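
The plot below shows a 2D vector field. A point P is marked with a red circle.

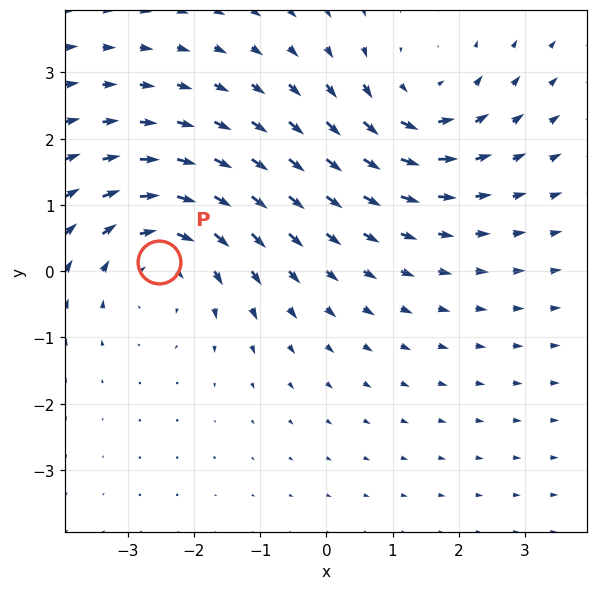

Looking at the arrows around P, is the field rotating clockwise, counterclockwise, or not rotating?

Near P at (-2.5, 0.1) the arrows circulate clockwise. The curl (z-component) there is about -4; negative curl means clockwise rotation.

clockwise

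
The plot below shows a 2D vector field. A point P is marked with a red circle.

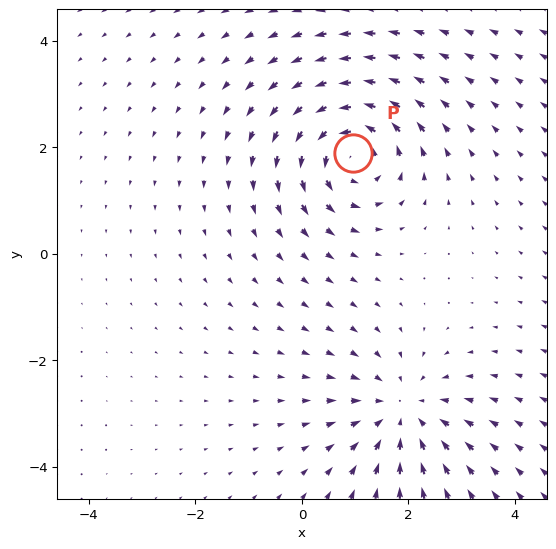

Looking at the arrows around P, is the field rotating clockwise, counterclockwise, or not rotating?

counterclockwise

Near P at (0.9, 1.9) the arrows circulate counterclockwise. The curl (z-component) there is about +3; positive curl means counterclockwise rotation.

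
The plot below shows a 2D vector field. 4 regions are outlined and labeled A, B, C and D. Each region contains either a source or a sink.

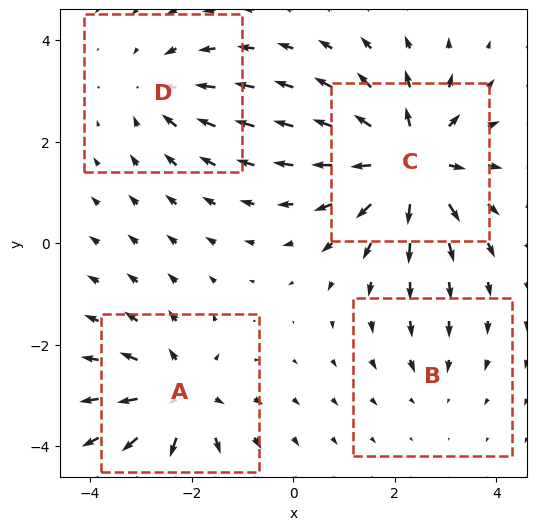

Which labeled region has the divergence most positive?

Divergence at each region's feature centre — A: about +5, B: about -2, C: about +7, D: about -4. Region C is most positive.

C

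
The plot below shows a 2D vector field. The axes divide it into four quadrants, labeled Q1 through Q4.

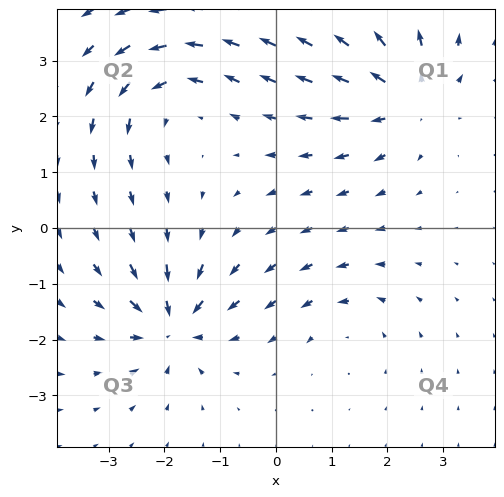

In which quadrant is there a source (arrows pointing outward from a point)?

The source sits at approximately (2.3, 2.4), which lies in quadrant Q1. The divergence there is about +5, positive as expected for a source.

Q1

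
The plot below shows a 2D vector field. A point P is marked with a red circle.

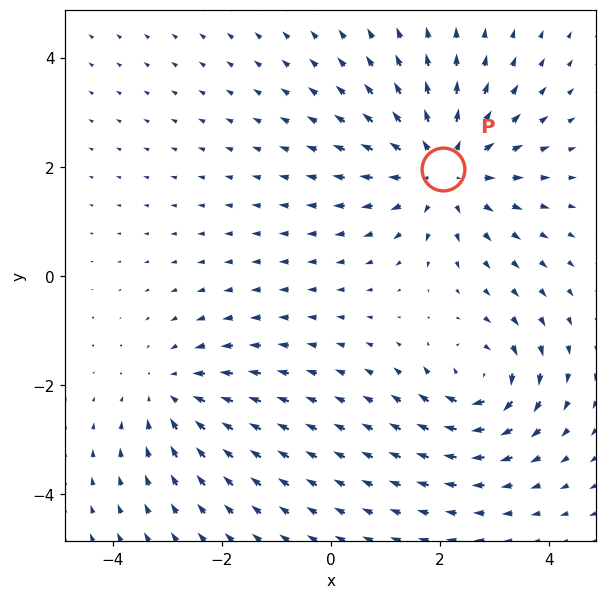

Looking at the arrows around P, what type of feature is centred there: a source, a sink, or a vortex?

source

At P (2.1, 2.0) the arrows spread outward. Divergence about +4, curl ≈0 — positive divergence with near-zero curl is a source.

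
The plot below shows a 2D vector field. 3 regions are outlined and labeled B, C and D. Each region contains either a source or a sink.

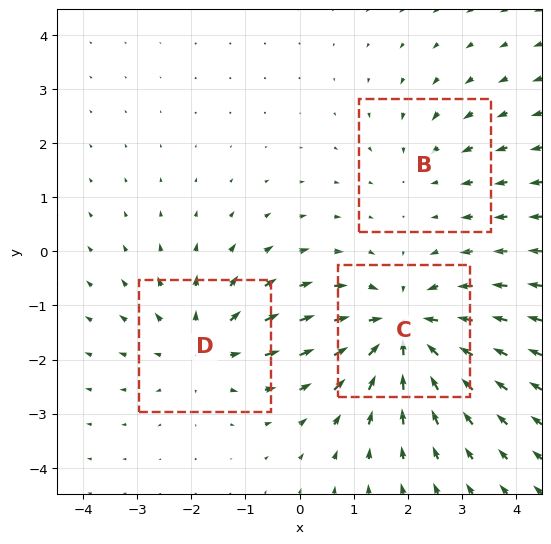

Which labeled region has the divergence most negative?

C

Divergence at each region's feature centre — B: about -2, C: about -5, D: about +3. Region C is most negative.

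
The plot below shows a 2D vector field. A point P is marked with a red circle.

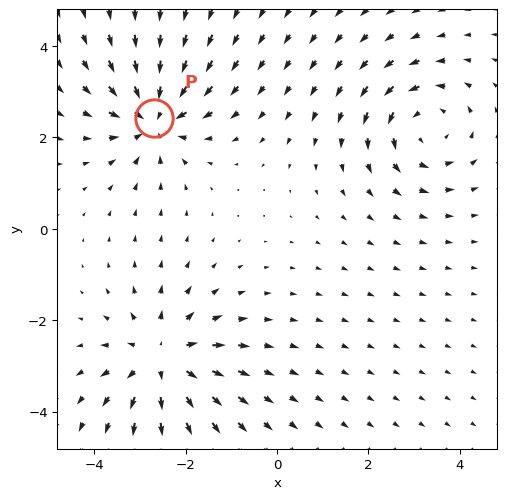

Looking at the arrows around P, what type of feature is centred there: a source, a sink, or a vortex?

sink

At P (-2.7, 2.4) the arrows converge inward. Divergence about -4, curl ≈0 — negative divergence with near-zero curl is a sink.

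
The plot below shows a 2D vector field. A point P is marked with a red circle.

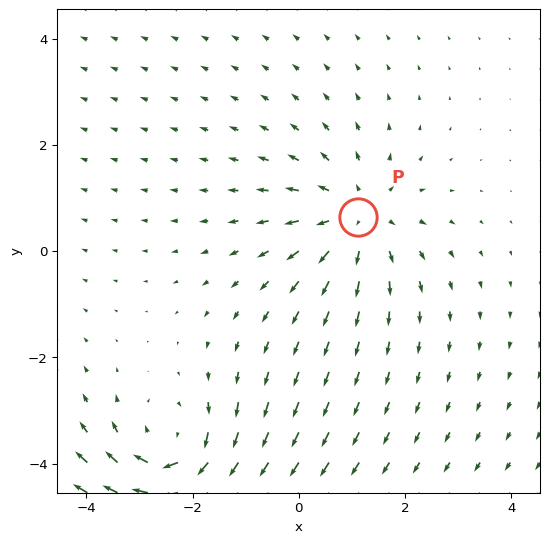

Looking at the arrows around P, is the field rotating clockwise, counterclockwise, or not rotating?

not rotating

Near P at (1.1, 0.6) the arrows show no circulation. The curl there is ≈0.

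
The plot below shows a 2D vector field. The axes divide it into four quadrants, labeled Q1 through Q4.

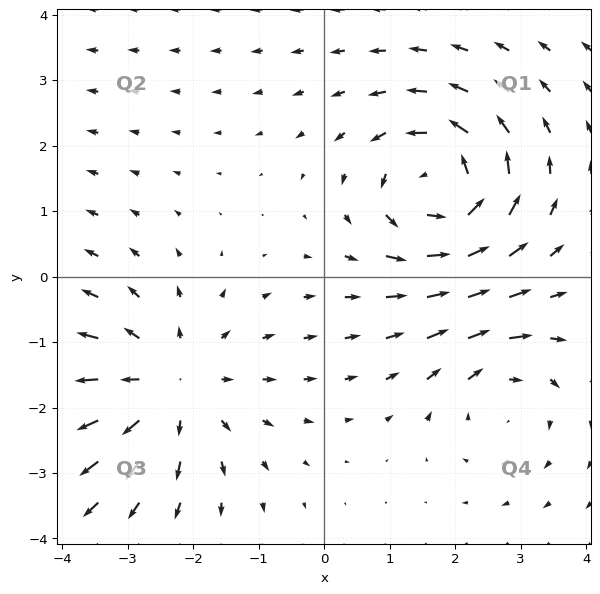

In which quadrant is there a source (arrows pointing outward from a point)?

Q3

The source sits at approximately (-2.4, -1.7), which lies in quadrant Q3. The divergence there is about +4, positive as expected for a source.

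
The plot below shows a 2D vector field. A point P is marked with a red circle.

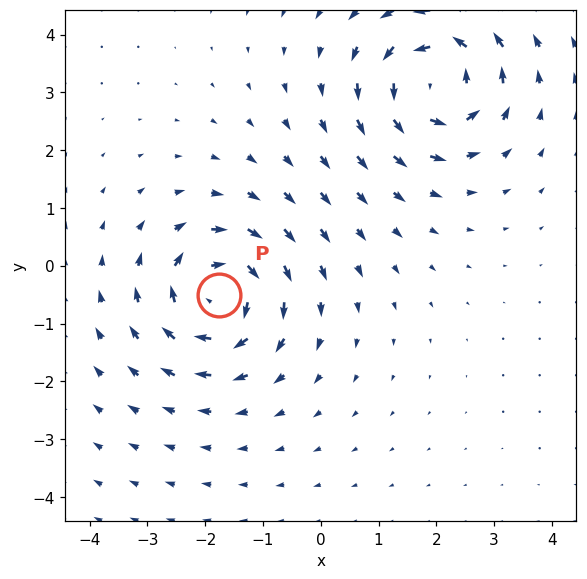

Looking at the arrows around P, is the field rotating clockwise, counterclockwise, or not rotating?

clockwise

Near P at (-1.8, -0.5) the arrows circulate clockwise. The curl (z-component) there is about -5; negative curl means clockwise rotation.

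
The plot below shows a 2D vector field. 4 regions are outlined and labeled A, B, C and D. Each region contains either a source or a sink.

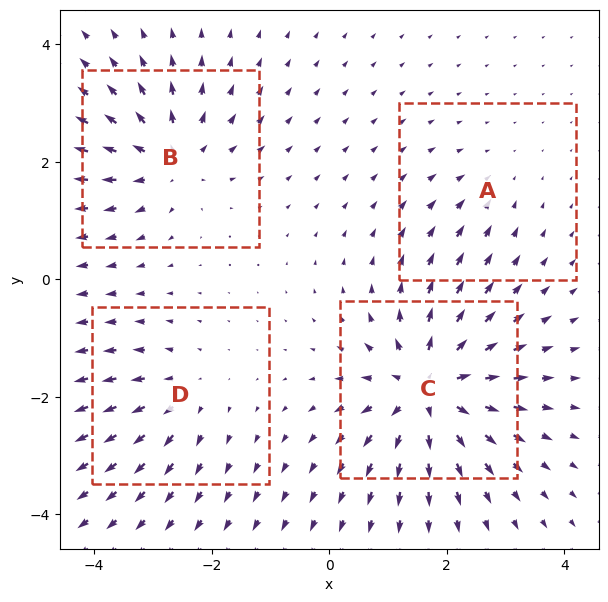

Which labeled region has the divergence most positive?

C

Divergence at each region's feature centre — A: about -2, B: about +6, C: about +8, D: about +4. Region C is most positive.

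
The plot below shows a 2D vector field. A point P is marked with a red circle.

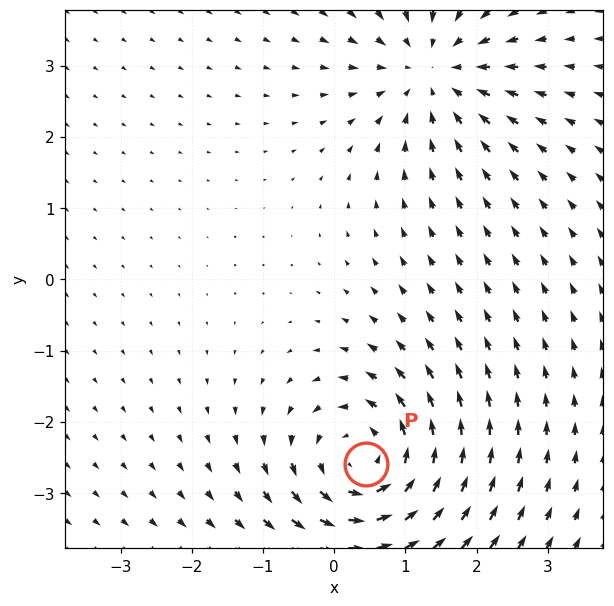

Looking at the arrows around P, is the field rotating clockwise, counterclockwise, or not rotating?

counterclockwise

Near P at (0.4, -2.6) the arrows circulate counterclockwise. The curl (z-component) there is about +5; positive curl means counterclockwise rotation.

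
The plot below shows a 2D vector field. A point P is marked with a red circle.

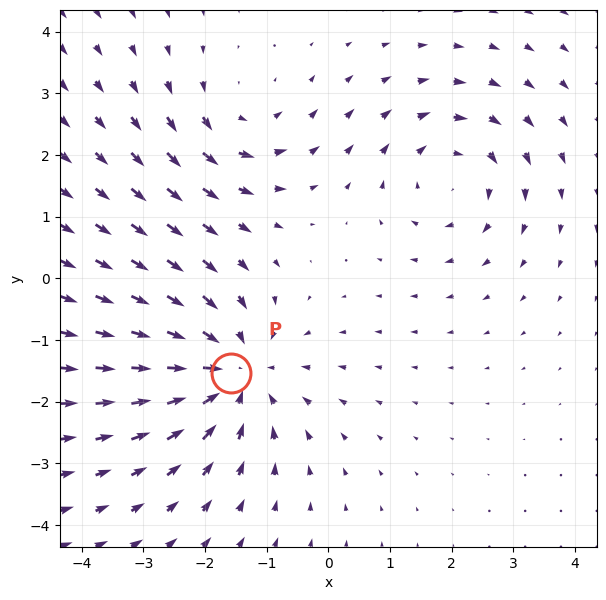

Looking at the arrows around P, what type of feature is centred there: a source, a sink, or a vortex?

At P (-1.6, -1.5) the arrows converge inward. Divergence about -4, curl ≈0 — negative divergence with near-zero curl is a sink.

sink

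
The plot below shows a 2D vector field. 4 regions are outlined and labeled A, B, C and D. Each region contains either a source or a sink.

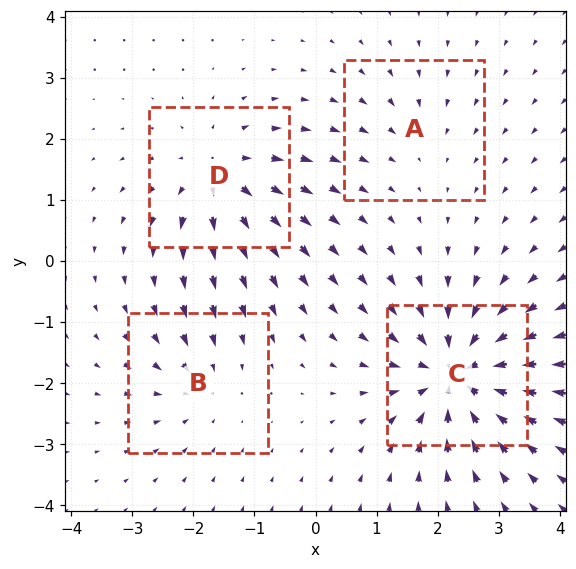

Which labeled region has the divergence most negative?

Divergence at each region's feature centre — A: about -2, B: about -3, C: about -8, D: about +5. Region C is most negative.

C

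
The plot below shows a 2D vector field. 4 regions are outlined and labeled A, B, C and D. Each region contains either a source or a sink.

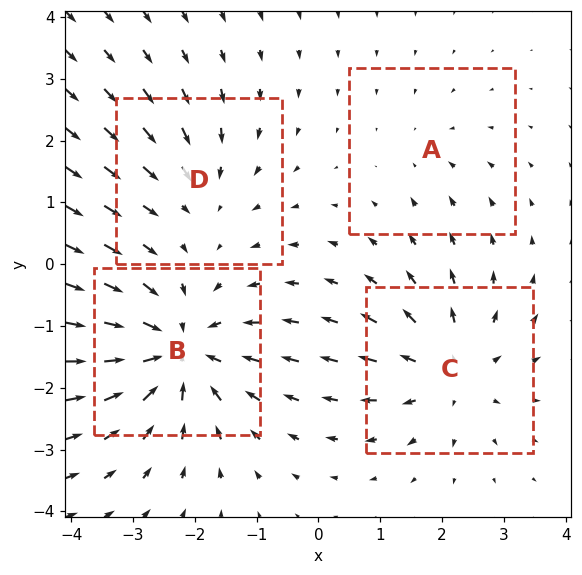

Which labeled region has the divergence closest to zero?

Divergence at each region's feature centre — A: about -2, B: about -7, C: about +5, D: about -3. Region A is closest to zero.

A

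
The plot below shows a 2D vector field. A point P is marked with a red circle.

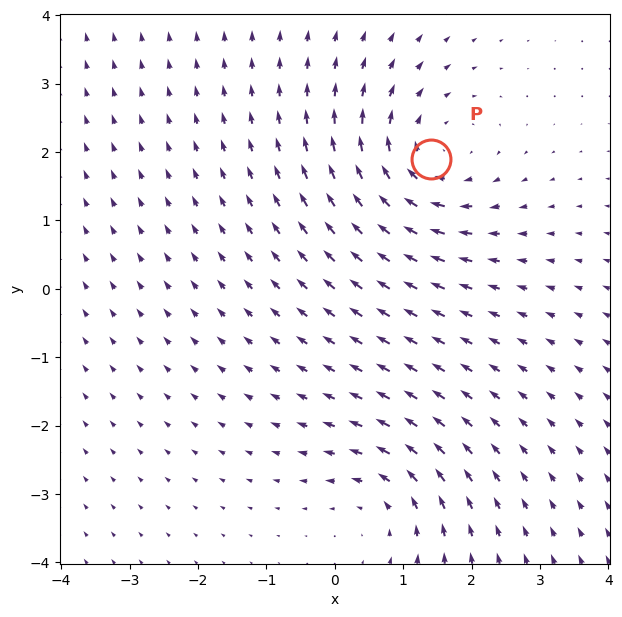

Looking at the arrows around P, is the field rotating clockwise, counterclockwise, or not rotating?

Near P at (1.4, 1.9) the arrows circulate clockwise. The curl (z-component) there is about -4; negative curl means clockwise rotation.

clockwise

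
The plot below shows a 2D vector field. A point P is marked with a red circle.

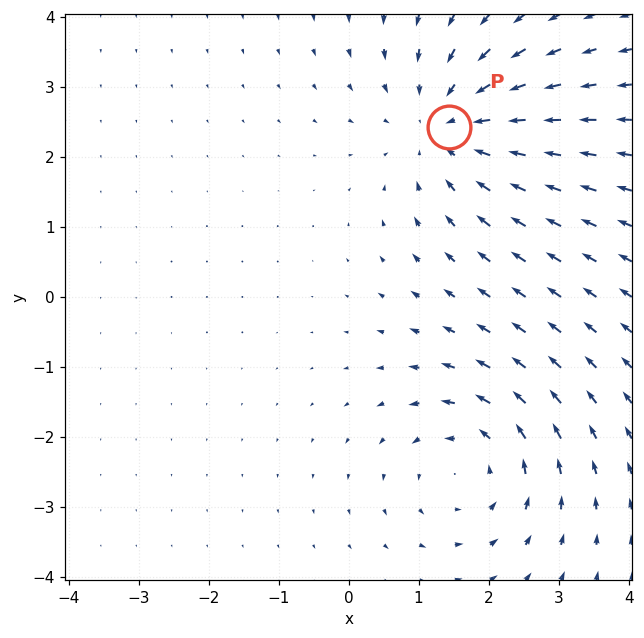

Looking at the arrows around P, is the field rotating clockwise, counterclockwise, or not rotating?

Near P at (1.4, 2.4) the arrows show no circulation. The curl there is ≈0.

not rotating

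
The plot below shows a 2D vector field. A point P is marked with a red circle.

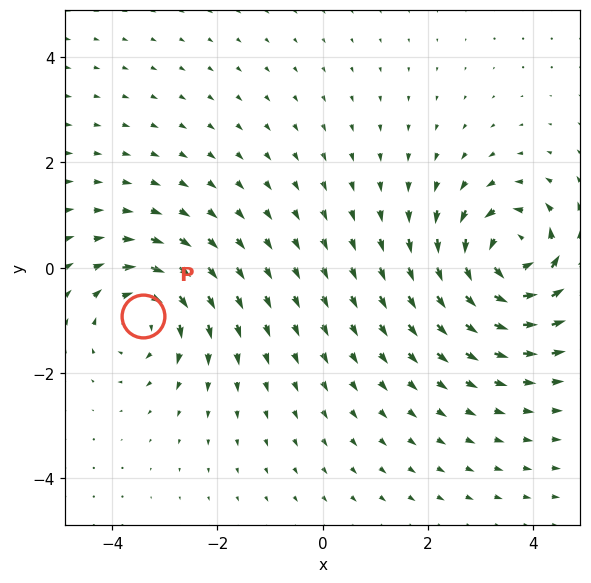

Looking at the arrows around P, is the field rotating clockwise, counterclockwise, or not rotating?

Near P at (-3.4, -0.9) the arrows circulate clockwise. The curl (z-component) there is about -4; negative curl means clockwise rotation.

clockwise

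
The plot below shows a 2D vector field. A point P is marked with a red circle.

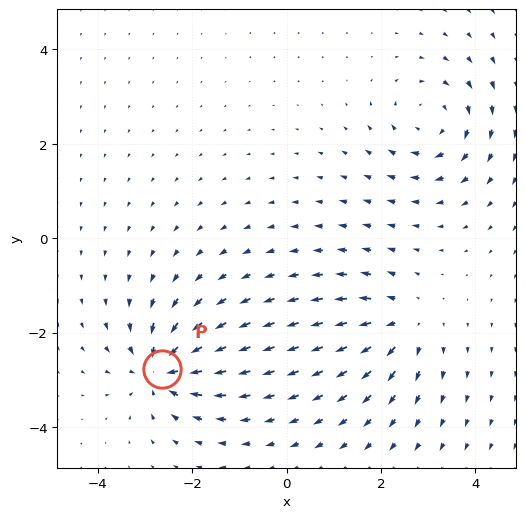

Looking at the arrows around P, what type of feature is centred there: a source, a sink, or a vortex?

At P (-2.6, -2.8) the arrows converge inward. Divergence about -6, curl ≈0 — negative divergence with near-zero curl is a sink.

sink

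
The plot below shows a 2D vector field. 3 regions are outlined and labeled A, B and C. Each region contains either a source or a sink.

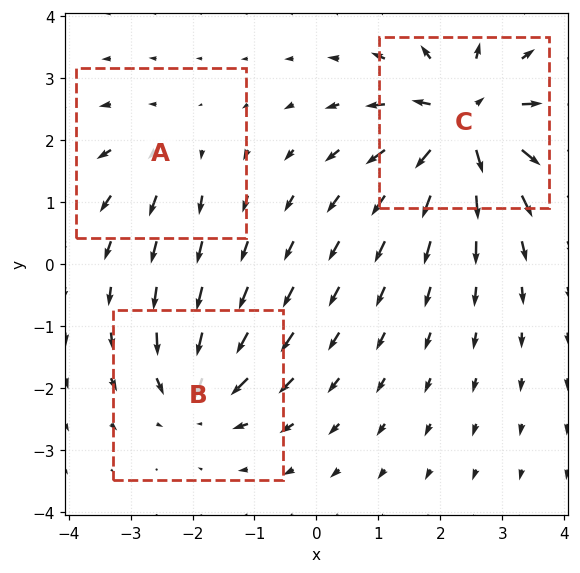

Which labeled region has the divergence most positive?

C

Divergence at each region's feature centre — A: about +2, B: about -4, C: about +6. Region C is most positive.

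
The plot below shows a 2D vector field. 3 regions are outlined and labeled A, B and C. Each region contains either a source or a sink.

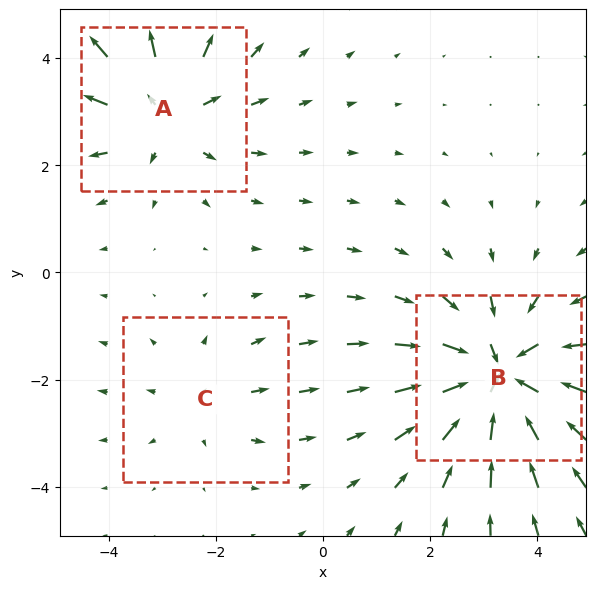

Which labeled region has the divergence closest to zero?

C

Divergence at each region's feature centre — A: about +3, B: about -4, C: about +2. Region C is closest to zero.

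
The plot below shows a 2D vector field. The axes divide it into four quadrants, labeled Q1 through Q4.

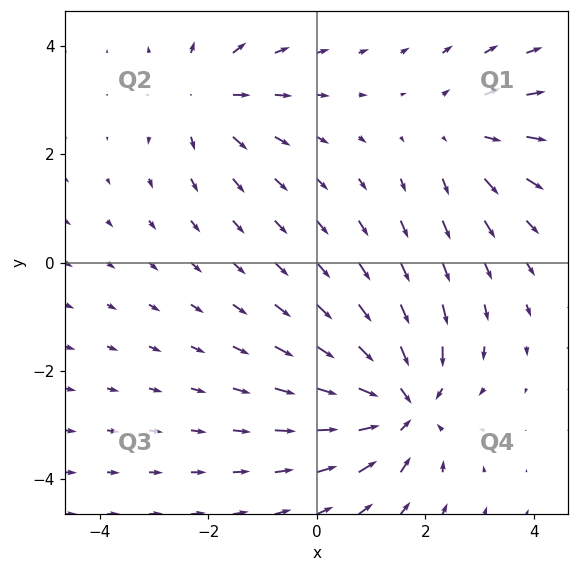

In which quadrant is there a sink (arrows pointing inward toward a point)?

Q4

The sink sits at approximately (1.6, -2.6), which lies in quadrant Q4. The divergence there is about -5, negative as expected for a sink.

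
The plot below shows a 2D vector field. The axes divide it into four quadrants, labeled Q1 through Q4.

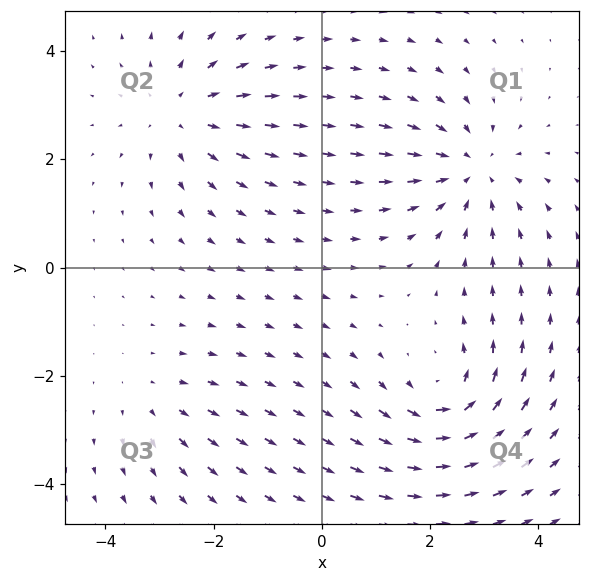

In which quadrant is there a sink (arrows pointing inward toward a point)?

Q1

The sink sits at approximately (2.8, 1.8), which lies in quadrant Q1. The divergence there is about -4, negative as expected for a sink.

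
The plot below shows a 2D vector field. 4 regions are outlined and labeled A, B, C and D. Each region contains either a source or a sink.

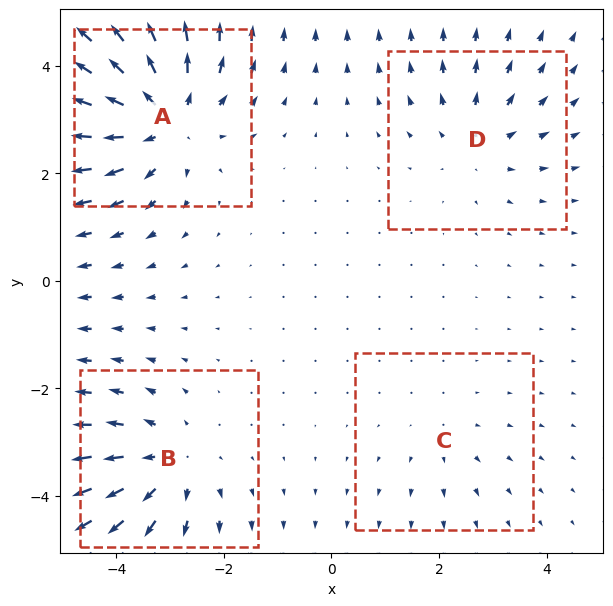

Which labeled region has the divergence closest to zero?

Divergence at each region's feature centre — A: about +6, B: about +4, C: about +2, D: about +3. Region C is closest to zero.

C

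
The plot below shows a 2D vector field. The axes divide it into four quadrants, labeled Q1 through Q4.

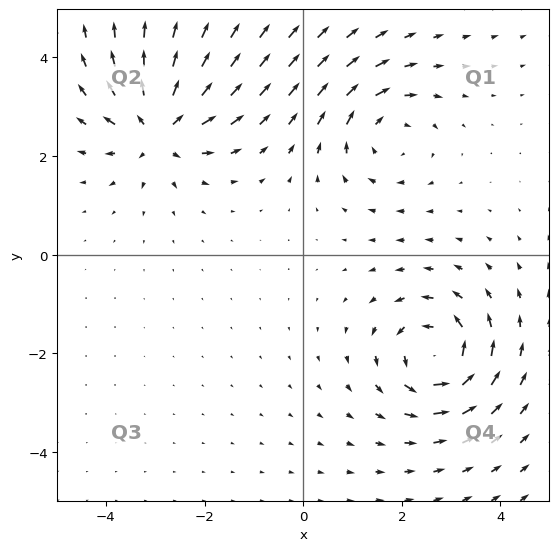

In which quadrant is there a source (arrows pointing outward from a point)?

Q2

The source sits at approximately (-2.9, 2.6), which lies in quadrant Q2. The divergence there is about +7, positive as expected for a source.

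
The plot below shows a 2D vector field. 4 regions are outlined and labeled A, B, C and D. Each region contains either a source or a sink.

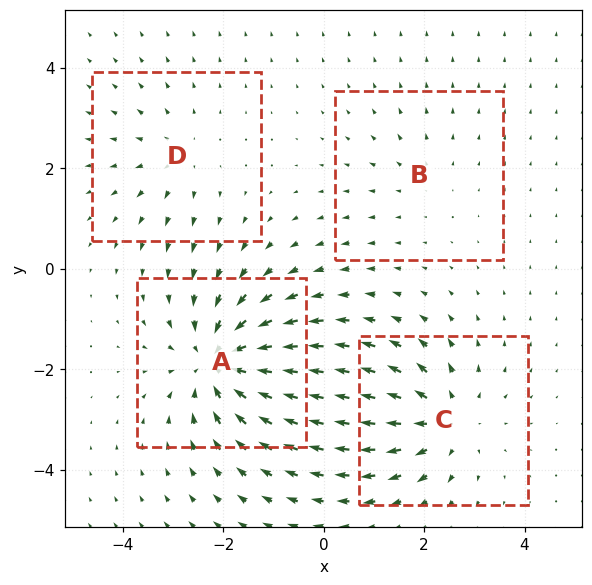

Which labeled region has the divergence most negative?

A

Divergence at each region's feature centre — A: about -7, B: about +2, C: about +5, D: about +3. Region A is most negative.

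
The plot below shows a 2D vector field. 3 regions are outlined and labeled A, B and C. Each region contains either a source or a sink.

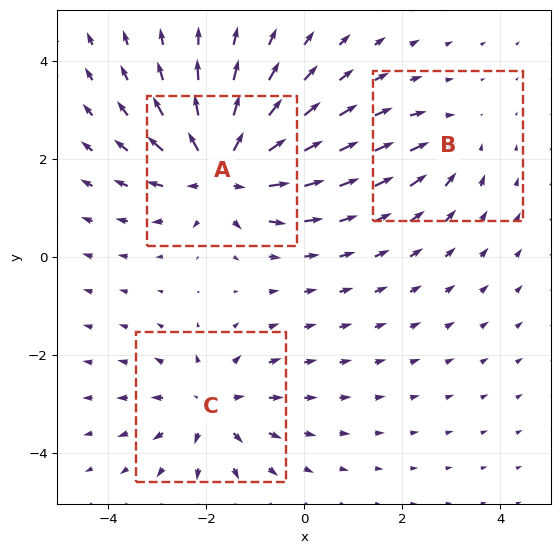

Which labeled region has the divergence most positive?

Divergence at each region's feature centre — A: about +5, B: about -2, C: about +3. Region A is most positive.

A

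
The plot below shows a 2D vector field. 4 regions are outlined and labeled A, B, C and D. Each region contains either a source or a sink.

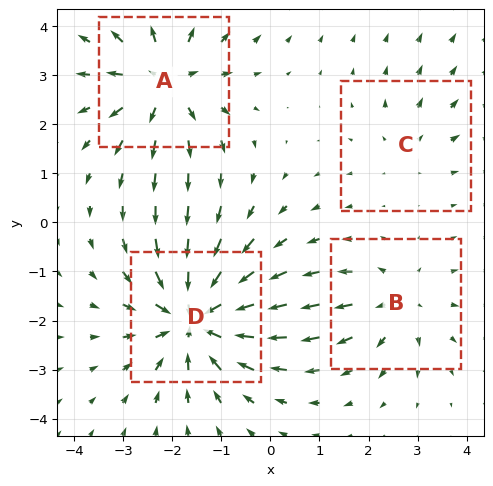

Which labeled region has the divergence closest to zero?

C

Divergence at each region's feature centre — A: about +6, B: about +4, C: about +2, D: about -7. Region C is closest to zero.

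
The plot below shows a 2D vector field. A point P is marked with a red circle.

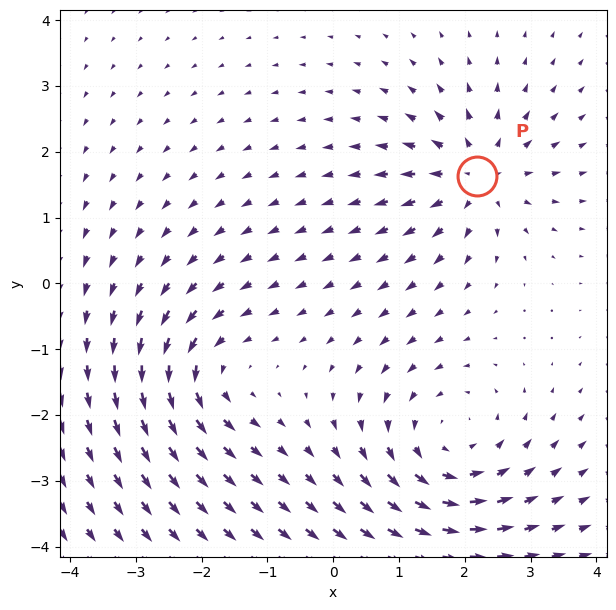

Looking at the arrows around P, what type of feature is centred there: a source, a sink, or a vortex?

source

At P (2.2, 1.6) the arrows spread outward. Divergence about +4, curl ≈0 — positive divergence with near-zero curl is a source.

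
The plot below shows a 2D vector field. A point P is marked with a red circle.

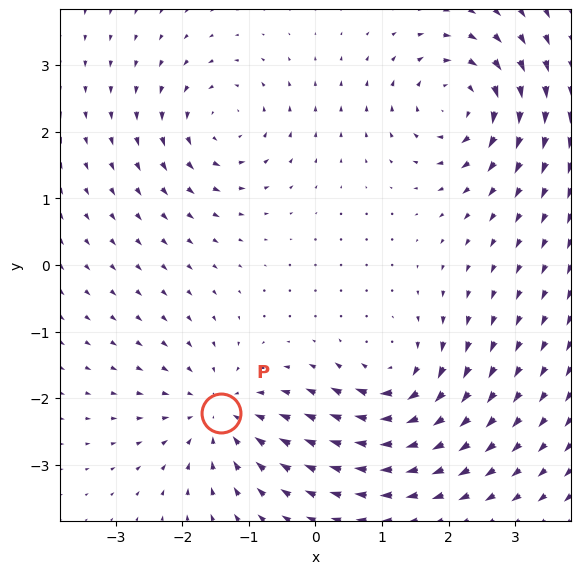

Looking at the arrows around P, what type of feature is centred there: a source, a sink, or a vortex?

sink

At P (-1.4, -2.2) the arrows converge inward. Divergence about -5, curl ≈0 — negative divergence with near-zero curl is a sink.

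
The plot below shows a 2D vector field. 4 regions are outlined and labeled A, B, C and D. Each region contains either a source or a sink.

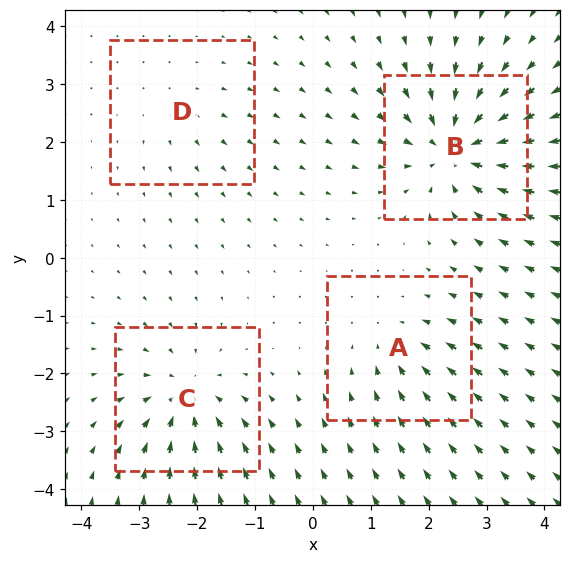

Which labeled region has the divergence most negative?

Divergence at each region's feature centre — A: about -4, B: about -8, C: about -6, D: about +2. Region B is most negative.

B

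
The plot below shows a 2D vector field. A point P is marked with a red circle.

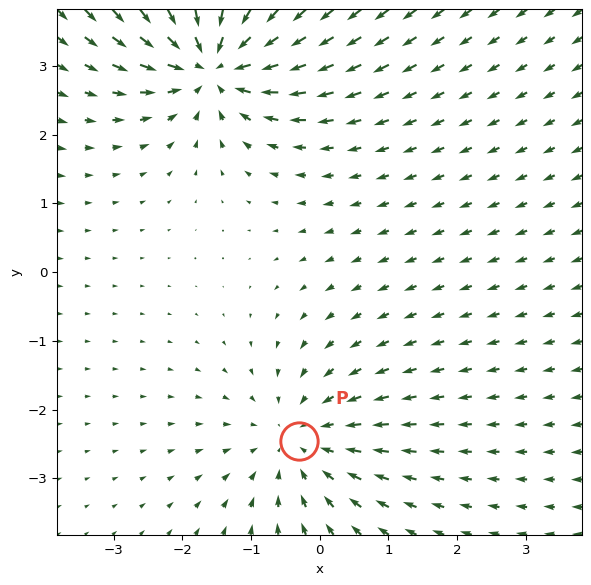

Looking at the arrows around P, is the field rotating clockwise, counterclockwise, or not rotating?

Near P at (-0.3, -2.5) the arrows show no circulation. The curl there is ≈0.

not rotating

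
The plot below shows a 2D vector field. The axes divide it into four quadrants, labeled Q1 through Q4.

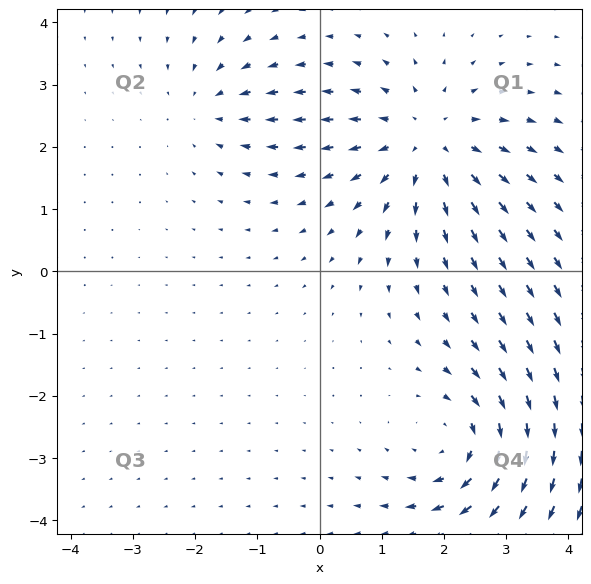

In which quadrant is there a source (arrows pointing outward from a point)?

The source sits at approximately (1.7, 2.1), which lies in quadrant Q1. The divergence there is about +4, positive as expected for a source.

Q1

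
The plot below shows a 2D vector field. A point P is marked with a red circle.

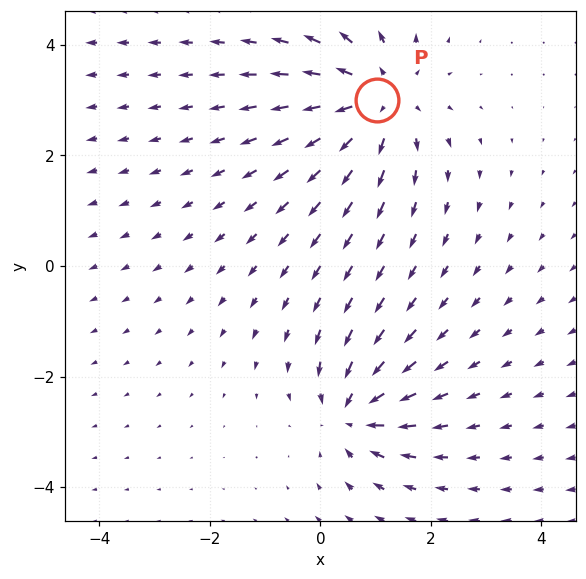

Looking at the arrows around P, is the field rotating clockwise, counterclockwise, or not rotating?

Near P at (1.0, 3.0) the arrows show no circulation. The curl there is ≈0.

not rotating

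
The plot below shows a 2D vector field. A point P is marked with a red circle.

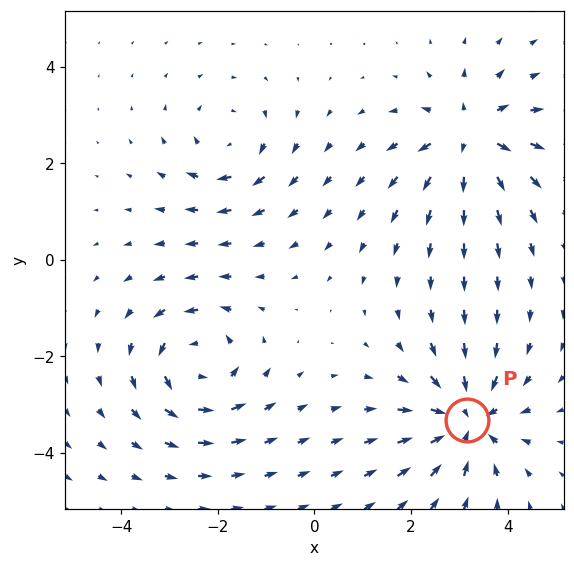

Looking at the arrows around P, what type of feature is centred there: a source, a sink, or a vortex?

sink

At P (3.2, -3.3) the arrows converge inward. Divergence about -6, curl ≈0 — negative divergence with near-zero curl is a sink.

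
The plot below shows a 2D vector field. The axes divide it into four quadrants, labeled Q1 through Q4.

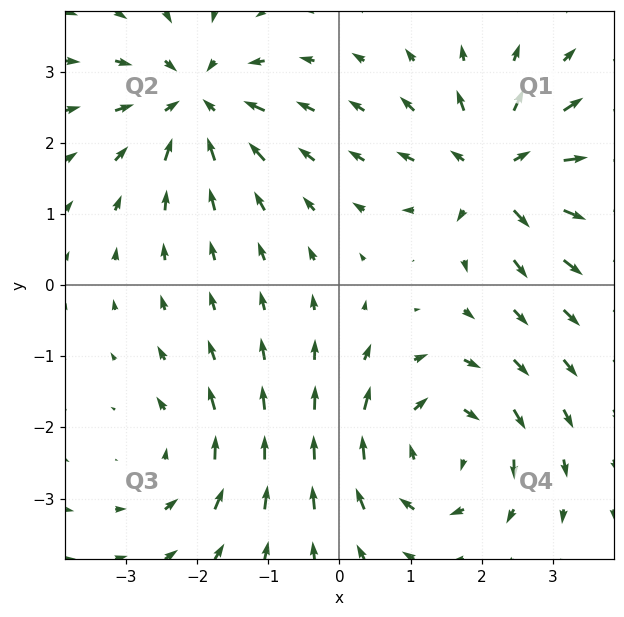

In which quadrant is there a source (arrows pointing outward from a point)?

Q1

The source sits at approximately (2.2, 1.6), which lies in quadrant Q1. The divergence there is about +5, positive as expected for a source.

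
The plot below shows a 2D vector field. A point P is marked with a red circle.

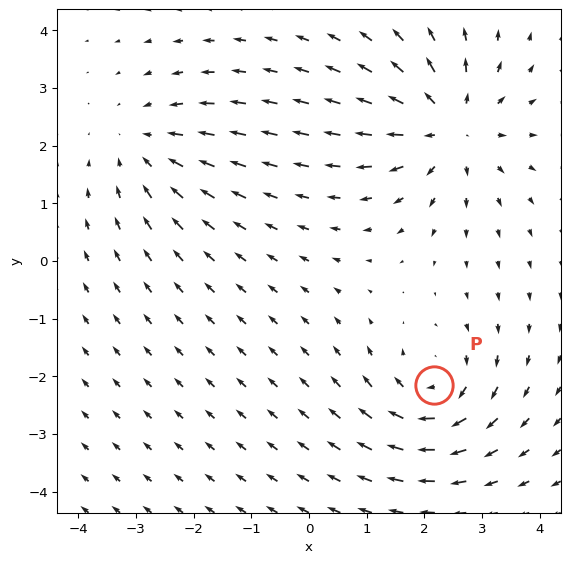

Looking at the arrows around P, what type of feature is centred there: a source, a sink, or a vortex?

At P (2.2, -2.2) the arrows circulate clockwise. Divergence ≈0, curl about -4 — near-zero divergence with nonzero curl is a vortex.

vortex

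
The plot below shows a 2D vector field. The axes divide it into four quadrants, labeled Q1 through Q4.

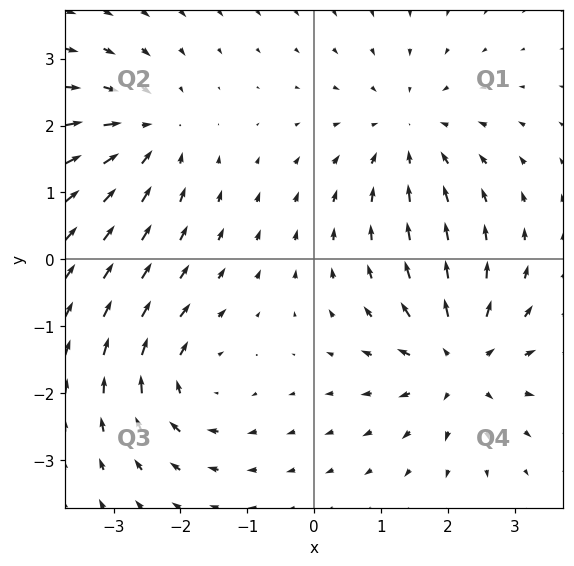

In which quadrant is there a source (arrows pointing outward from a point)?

The source sits at approximately (2.2, -1.5), which lies in quadrant Q4. The divergence there is about +5, positive as expected for a source.

Q4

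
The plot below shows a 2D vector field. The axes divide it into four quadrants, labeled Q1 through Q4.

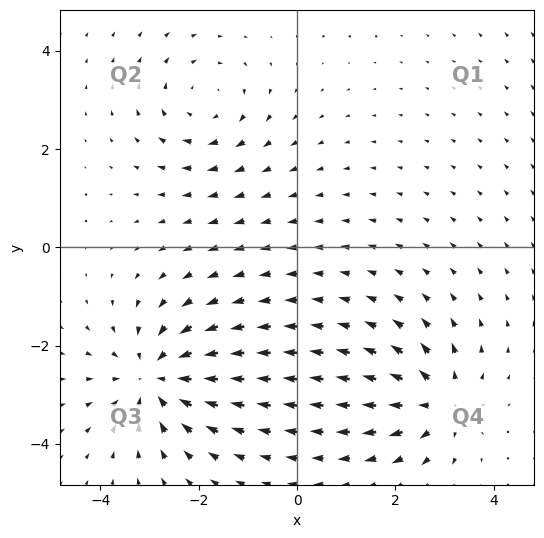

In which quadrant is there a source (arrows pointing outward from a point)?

Q4

The source sits at approximately (2.9, -3.2), which lies in quadrant Q4. The divergence there is about +4, positive as expected for a source.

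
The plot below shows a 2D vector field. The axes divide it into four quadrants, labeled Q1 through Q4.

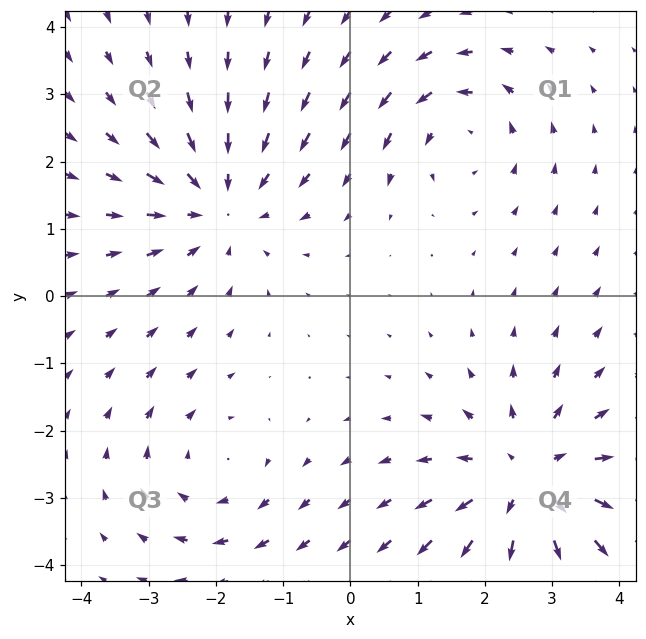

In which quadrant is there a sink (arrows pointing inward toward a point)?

The sink sits at approximately (-2.0, 1.4), which lies in quadrant Q2. The divergence there is about -3, negative as expected for a sink.

Q2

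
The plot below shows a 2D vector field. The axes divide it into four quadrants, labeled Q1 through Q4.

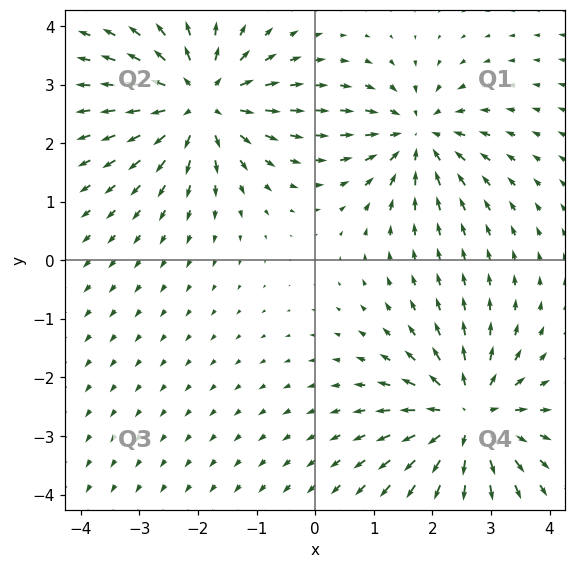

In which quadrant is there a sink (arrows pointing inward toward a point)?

Q1

The sink sits at approximately (1.7, 2.1), which lies in quadrant Q1. The divergence there is about -5, negative as expected for a sink.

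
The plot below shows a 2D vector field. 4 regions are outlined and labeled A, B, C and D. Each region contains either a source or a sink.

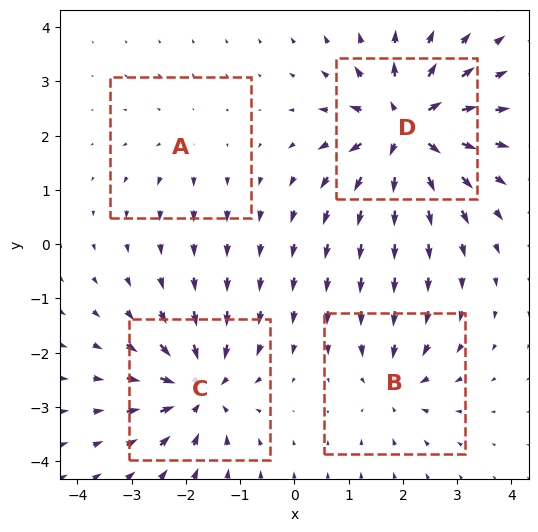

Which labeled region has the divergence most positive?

Divergence at each region's feature centre — A: about +2, B: about -4, C: about -6, D: about +8. Region D is most positive.

D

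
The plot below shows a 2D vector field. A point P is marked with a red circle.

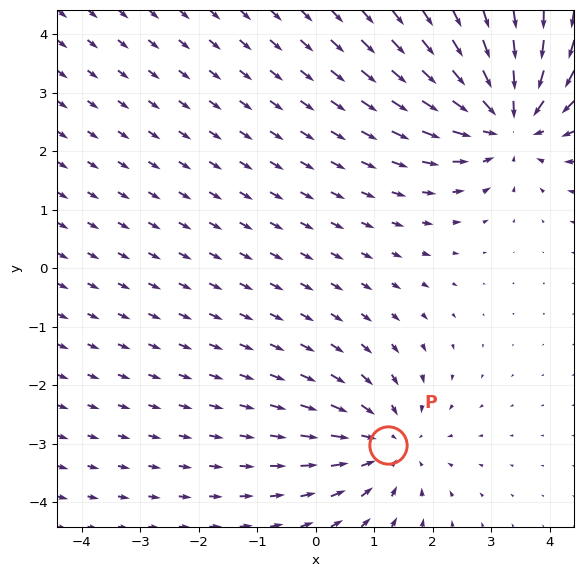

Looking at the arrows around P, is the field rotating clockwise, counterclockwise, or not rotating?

Near P at (1.2, -3.0) the arrows show no circulation. The curl there is ≈0.

not rotating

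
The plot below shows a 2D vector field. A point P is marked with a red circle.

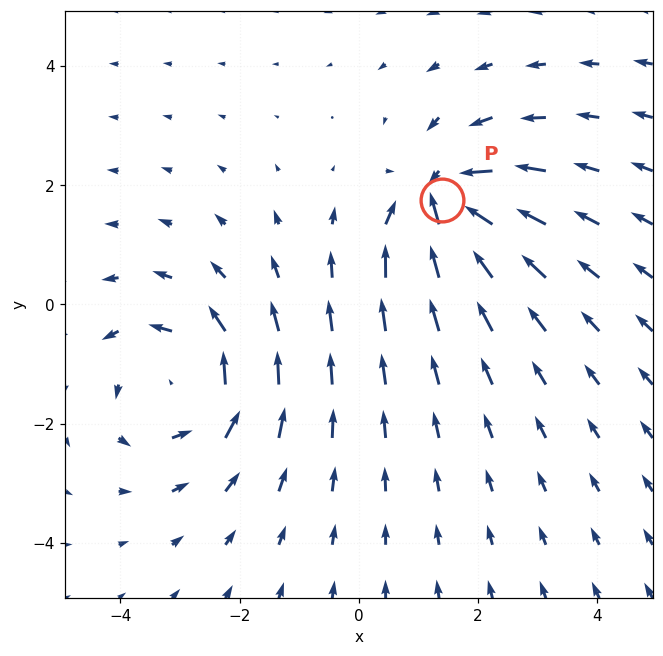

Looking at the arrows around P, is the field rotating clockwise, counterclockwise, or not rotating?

not rotating

Near P at (1.4, 1.7) the arrows show no circulation. The curl there is ≈0.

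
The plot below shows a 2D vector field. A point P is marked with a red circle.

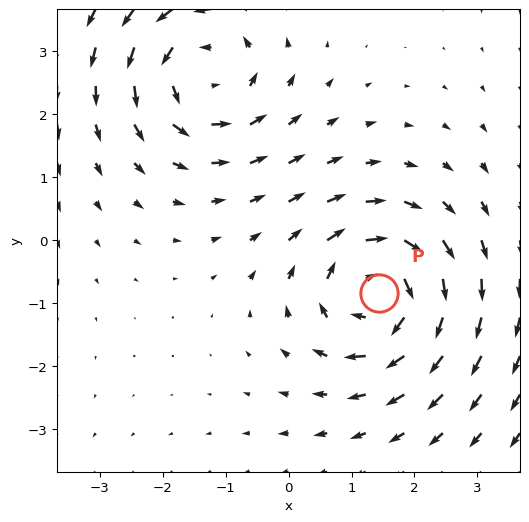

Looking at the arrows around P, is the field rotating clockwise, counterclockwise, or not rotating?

Near P at (1.4, -0.8) the arrows circulate clockwise. The curl (z-component) there is about -6; negative curl means clockwise rotation.

clockwise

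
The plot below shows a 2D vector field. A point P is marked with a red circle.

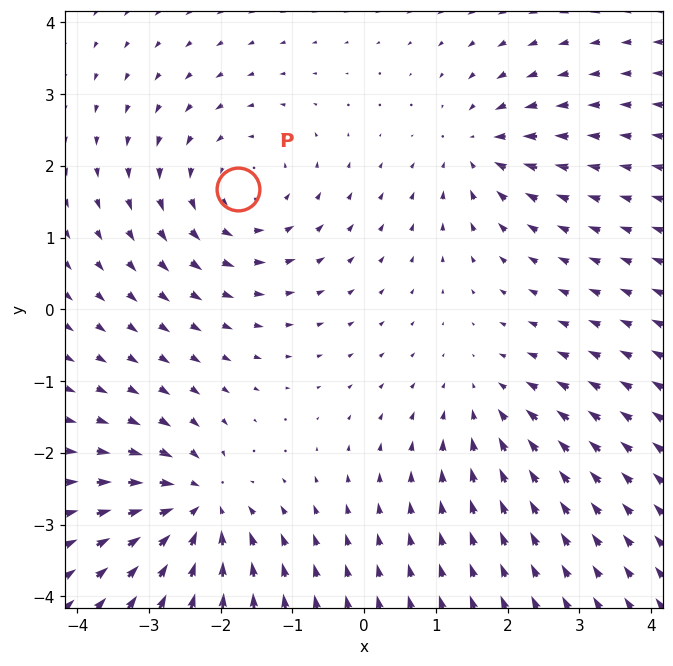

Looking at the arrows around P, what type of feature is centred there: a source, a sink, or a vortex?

At P (-1.8, 1.7) the arrows circulate counterclockwise. Divergence ≈0, curl about +4 — near-zero divergence with nonzero curl is a vortex.

vortex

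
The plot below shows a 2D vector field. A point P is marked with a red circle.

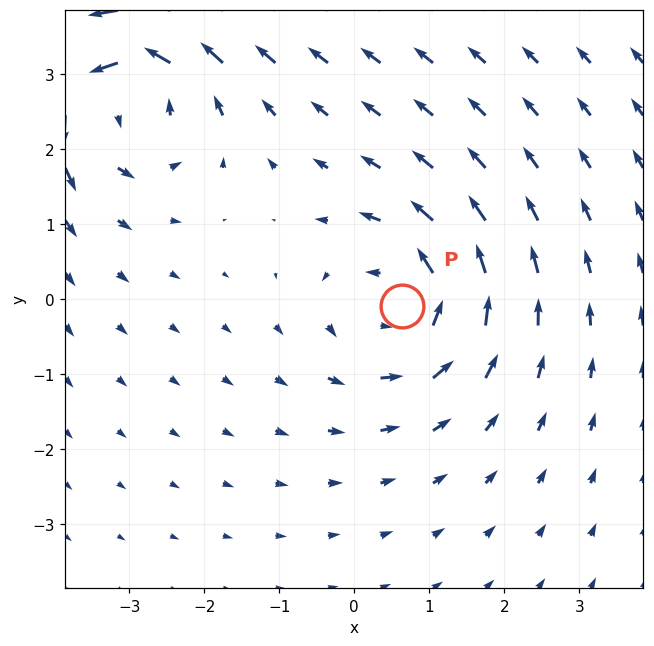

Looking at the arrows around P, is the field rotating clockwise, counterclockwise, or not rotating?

Near P at (0.6, -0.1) the arrows circulate counterclockwise. The curl (z-component) there is about +3; positive curl means counterclockwise rotation.

counterclockwise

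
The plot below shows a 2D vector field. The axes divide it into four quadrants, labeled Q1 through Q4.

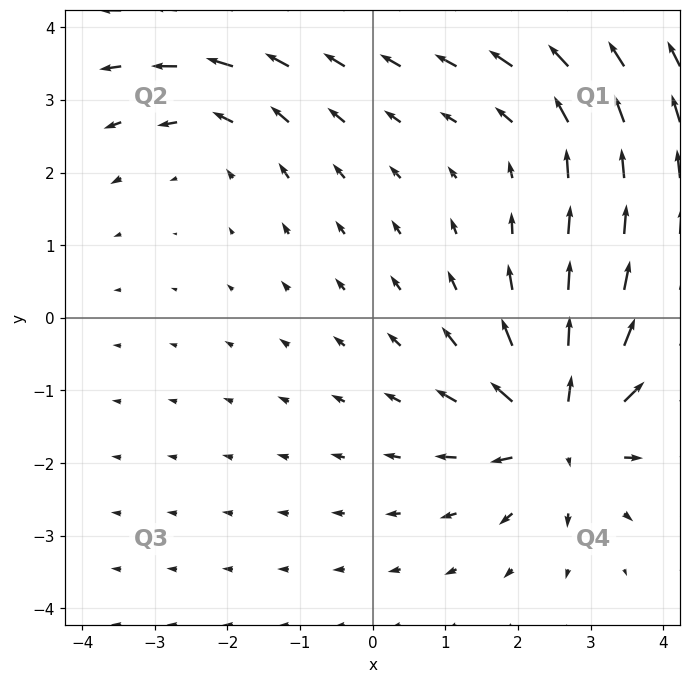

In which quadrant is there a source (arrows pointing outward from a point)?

The source sits at approximately (2.6, -1.5), which lies in quadrant Q4. The divergence there is about +6, positive as expected for a source.

Q4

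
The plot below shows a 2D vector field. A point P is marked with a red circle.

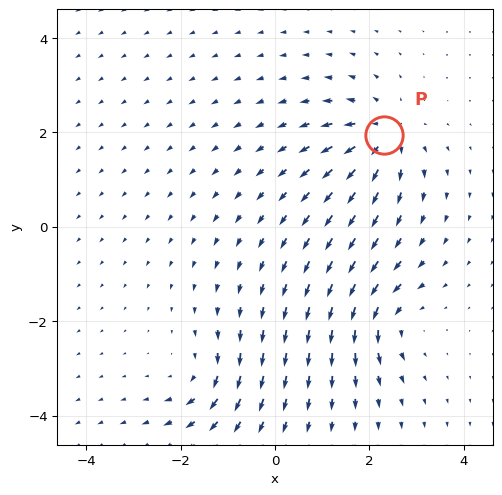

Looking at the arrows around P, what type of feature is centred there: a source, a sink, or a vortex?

At P (2.3, 1.9) the arrows spread outward. Divergence about +5, curl ≈0 — positive divergence with near-zero curl is a source.

source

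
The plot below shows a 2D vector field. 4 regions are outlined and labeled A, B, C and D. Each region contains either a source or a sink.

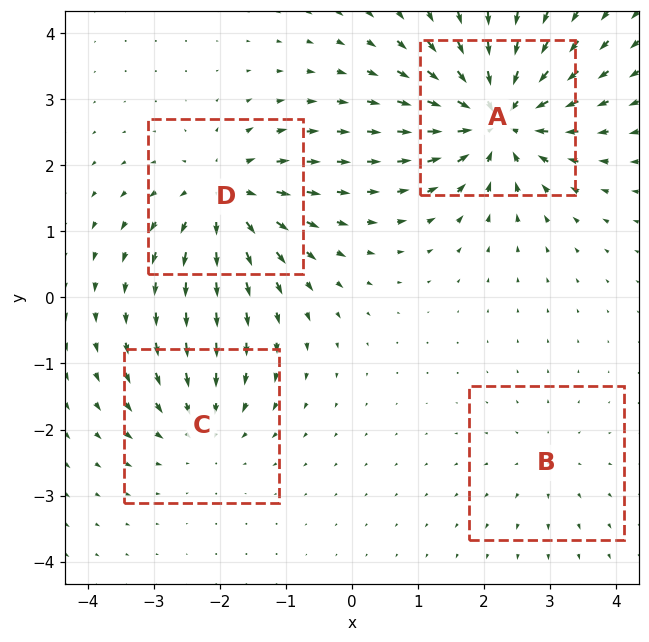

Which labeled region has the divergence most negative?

A

Divergence at each region's feature centre — A: about -8, B: about +3, C: about -4, D: about +6. Region A is most negative.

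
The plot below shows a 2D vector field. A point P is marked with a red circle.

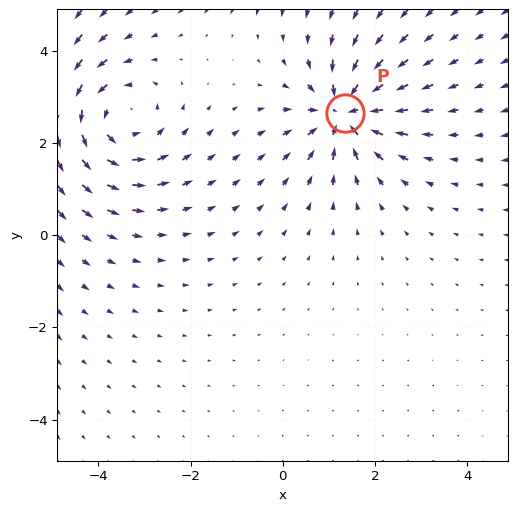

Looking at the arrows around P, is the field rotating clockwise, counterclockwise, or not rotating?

not rotating

Near P at (1.3, 2.6) the arrows show no circulation. The curl there is ≈0.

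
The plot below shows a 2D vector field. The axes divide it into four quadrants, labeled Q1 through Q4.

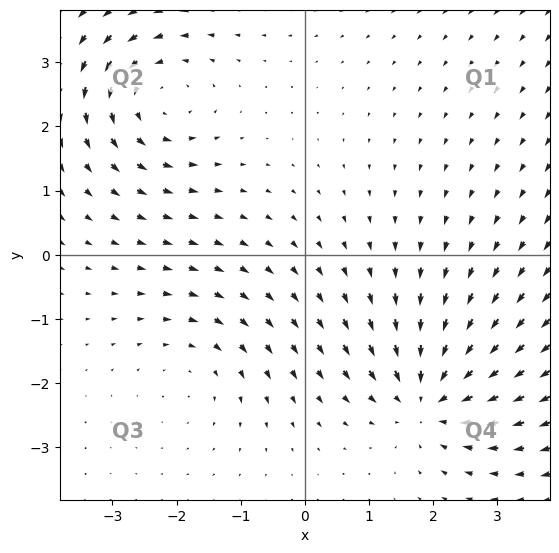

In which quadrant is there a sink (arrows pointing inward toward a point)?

The sink sits at approximately (1.9, -2.2), which lies in quadrant Q4. The divergence there is about -5, negative as expected for a sink.

Q4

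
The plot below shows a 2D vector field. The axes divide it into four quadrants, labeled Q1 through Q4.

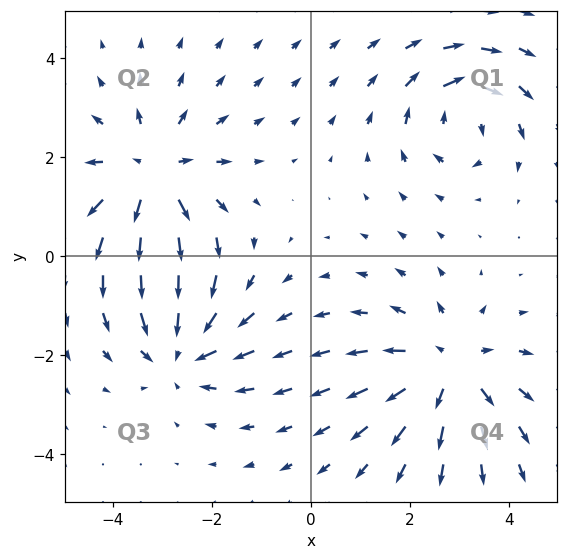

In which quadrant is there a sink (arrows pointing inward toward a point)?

The sink sits at approximately (-2.6, -1.9), which lies in quadrant Q3. The divergence there is about -4, negative as expected for a sink.

Q3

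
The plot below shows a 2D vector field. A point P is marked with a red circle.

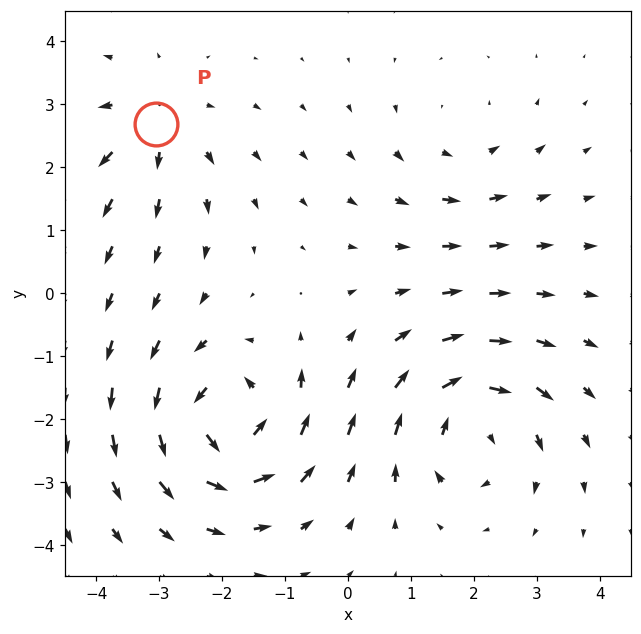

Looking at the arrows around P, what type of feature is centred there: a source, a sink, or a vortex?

source

At P (-3.0, 2.7) the arrows spread outward. Divergence about +3, curl ≈0 — positive divergence with near-zero curl is a source.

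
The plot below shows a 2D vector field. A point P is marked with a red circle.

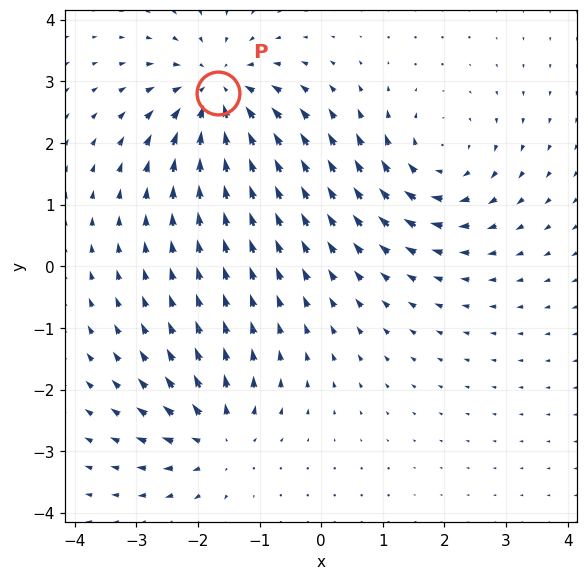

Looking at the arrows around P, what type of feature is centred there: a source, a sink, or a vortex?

sink

At P (-1.7, 2.8) the arrows converge inward. Divergence about -5, curl ≈0 — negative divergence with near-zero curl is a sink.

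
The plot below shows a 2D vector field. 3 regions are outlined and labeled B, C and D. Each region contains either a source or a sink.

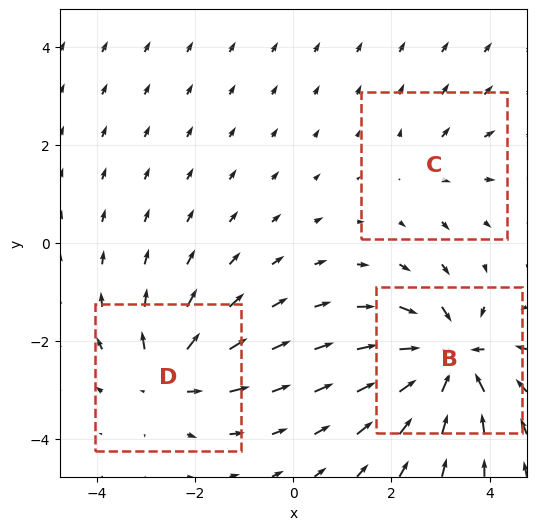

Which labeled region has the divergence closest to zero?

C

Divergence at each region's feature centre — B: about -6, C: about +2, D: about +4. Region C is closest to zero.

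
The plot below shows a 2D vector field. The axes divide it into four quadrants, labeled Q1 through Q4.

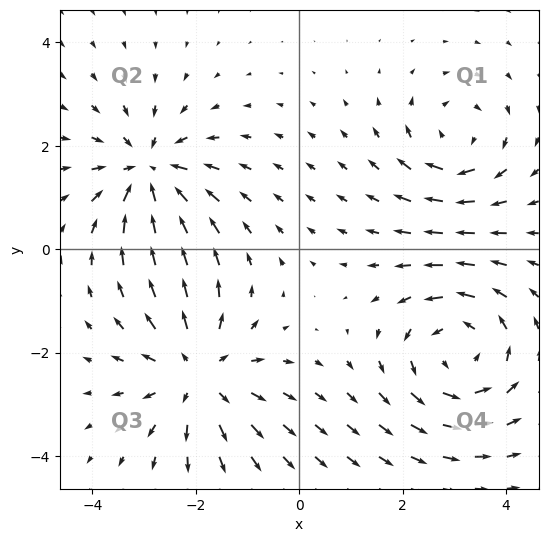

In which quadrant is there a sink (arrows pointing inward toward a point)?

Q2

The sink sits at approximately (-2.9, 1.5), which lies in quadrant Q2. The divergence there is about -5, negative as expected for a sink.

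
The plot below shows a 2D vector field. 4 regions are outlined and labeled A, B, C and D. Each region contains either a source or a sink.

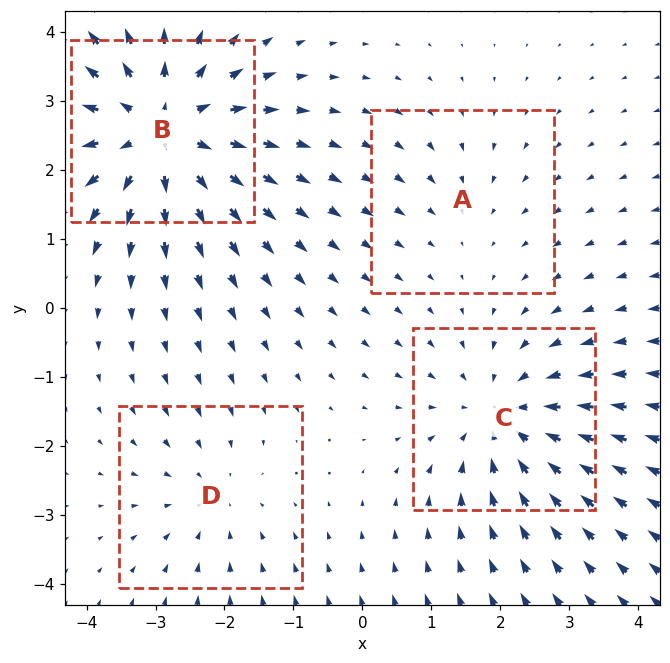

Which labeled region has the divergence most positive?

Divergence at each region's feature centre — A: about -2, B: about +6, C: about -5, D: about -3. Region B is most positive.

B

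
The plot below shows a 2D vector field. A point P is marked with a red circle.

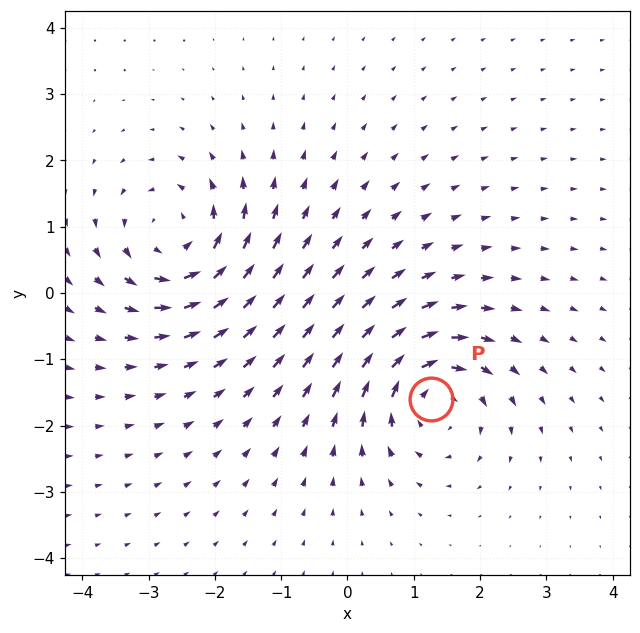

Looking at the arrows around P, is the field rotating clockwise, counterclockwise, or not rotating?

clockwise

Near P at (1.3, -1.6) the arrows circulate clockwise. The curl (z-component) there is about -6; negative curl means clockwise rotation.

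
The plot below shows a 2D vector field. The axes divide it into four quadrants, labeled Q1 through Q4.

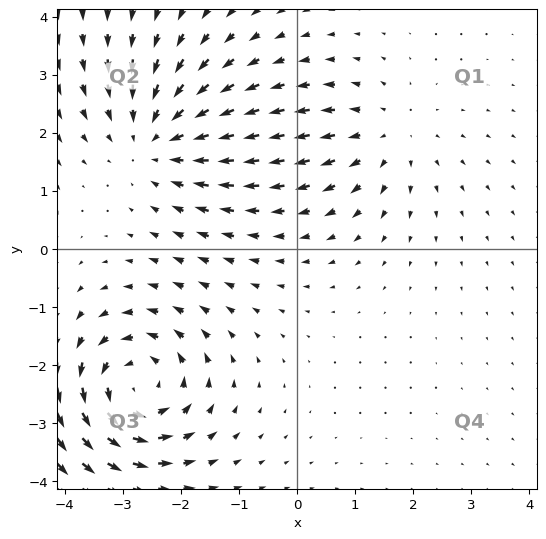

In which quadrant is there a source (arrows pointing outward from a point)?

The source sits at approximately (1.6, 2.0), which lies in quadrant Q1. The divergence there is about +2, positive as expected for a source.

Q1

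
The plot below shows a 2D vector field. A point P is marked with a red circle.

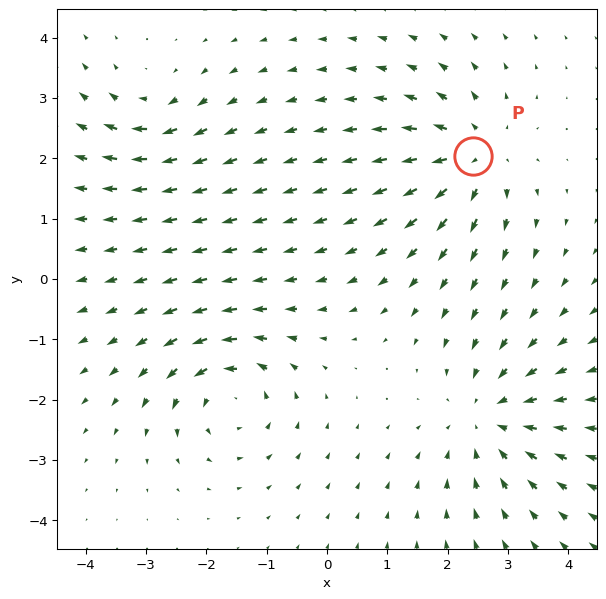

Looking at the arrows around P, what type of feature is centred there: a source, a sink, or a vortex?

At P (2.4, 2.0) the arrows spread outward. Divergence about +5, curl ≈0 — positive divergence with near-zero curl is a source.

source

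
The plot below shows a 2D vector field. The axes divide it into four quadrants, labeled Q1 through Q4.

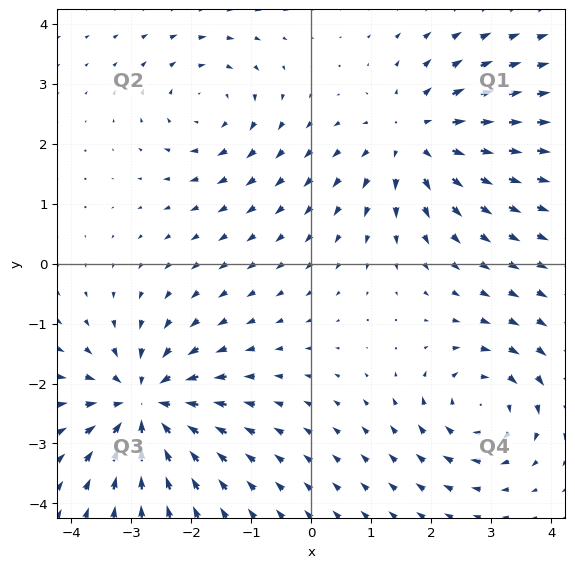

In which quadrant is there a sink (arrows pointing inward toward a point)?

Q3

The sink sits at approximately (-2.8, -2.4), which lies in quadrant Q3. The divergence there is about -6, negative as expected for a sink.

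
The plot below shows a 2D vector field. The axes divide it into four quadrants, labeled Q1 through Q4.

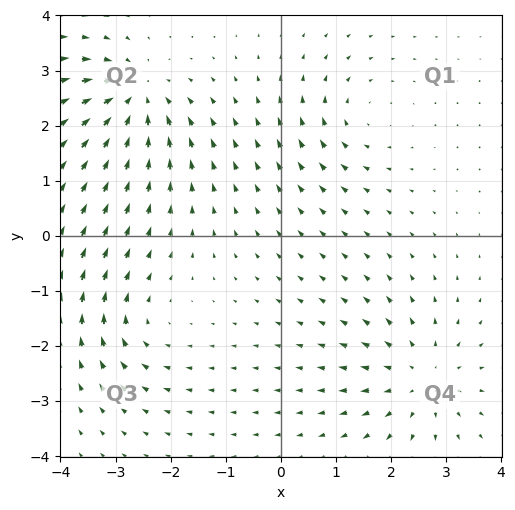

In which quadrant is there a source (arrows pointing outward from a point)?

Q4

The source sits at approximately (2.6, -2.6), which lies in quadrant Q4. The divergence there is about +4, positive as expected for a source.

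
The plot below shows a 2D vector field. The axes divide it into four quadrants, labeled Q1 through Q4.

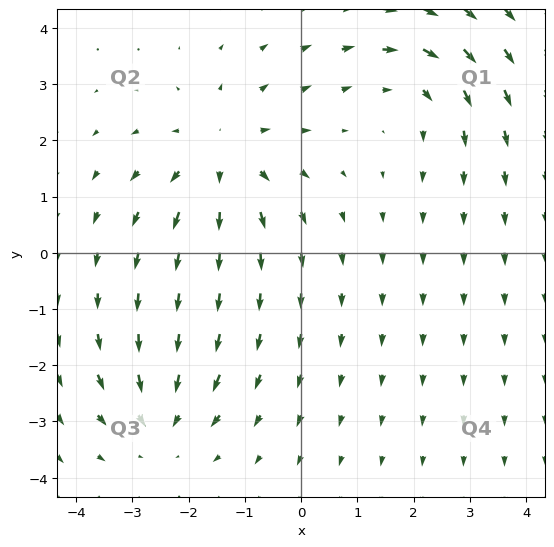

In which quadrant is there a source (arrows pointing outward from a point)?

The source sits at approximately (-1.4, 1.7), which lies in quadrant Q2. The divergence there is about +3, positive as expected for a source.

Q2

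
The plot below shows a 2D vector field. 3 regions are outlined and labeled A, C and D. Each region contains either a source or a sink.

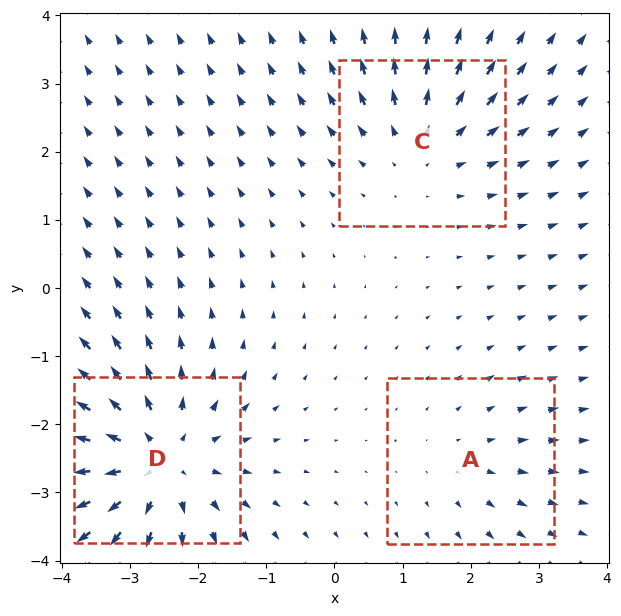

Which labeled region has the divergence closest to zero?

Divergence at each region's feature centre — A: about +2, C: about +3, D: about +5. Region A is closest to zero.

A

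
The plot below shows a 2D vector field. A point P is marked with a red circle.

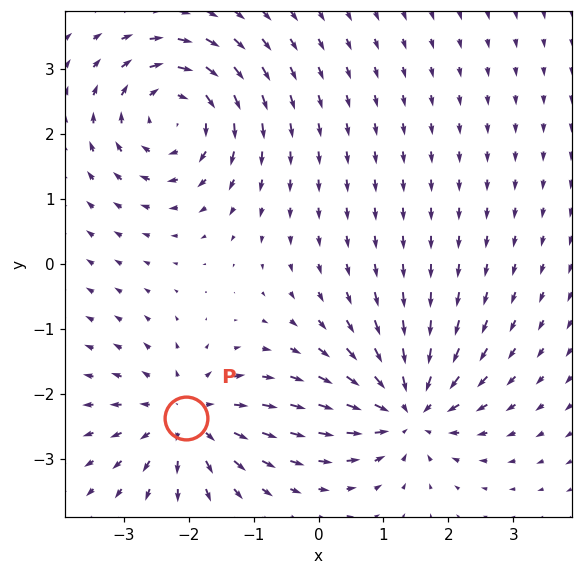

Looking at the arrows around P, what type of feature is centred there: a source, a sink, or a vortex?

source

At P (-2.0, -2.4) the arrows spread outward. Divergence about +4, curl ≈0 — positive divergence with near-zero curl is a source.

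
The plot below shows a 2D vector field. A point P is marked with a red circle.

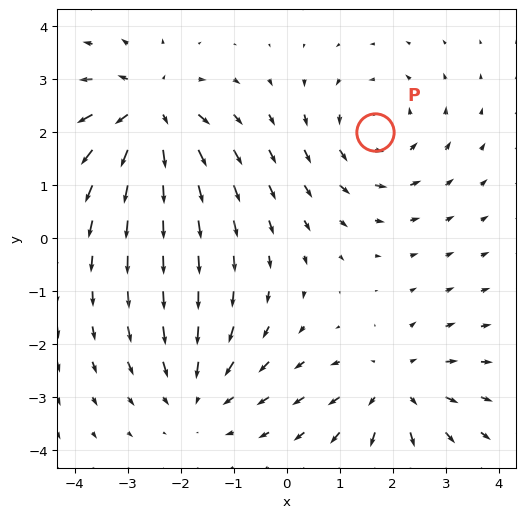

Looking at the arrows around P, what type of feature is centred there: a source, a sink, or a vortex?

vortex

At P (1.7, 2.0) the arrows circulate counterclockwise. Divergence ≈0, curl about +4 — near-zero divergence with nonzero curl is a vortex.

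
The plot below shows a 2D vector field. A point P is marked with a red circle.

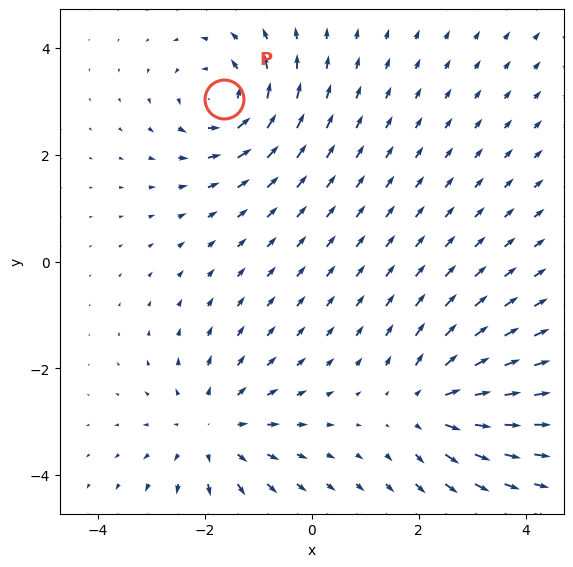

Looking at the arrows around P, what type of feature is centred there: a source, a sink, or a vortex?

vortex

At P (-1.6, 3.0) the arrows circulate counterclockwise. Divergence ≈0, curl about +5 — near-zero divergence with nonzero curl is a vortex.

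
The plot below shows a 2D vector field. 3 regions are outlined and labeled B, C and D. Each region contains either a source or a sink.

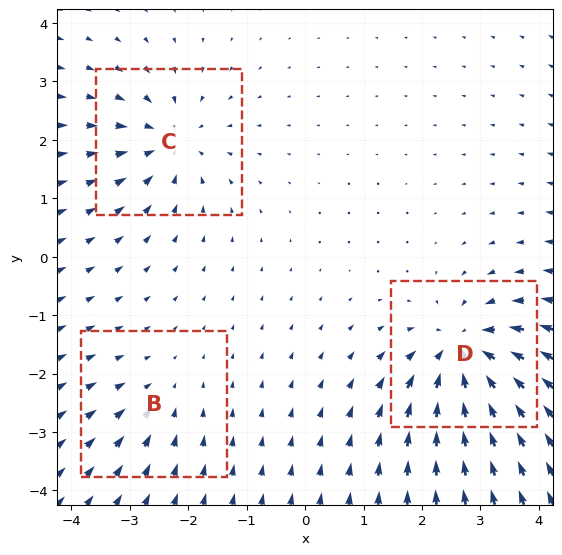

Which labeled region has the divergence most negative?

D

Divergence at each region's feature centre — B: about -2, C: about -4, D: about -6. Region D is most negative.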